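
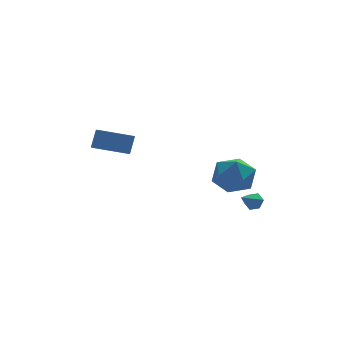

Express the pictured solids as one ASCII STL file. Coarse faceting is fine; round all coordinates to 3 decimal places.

solid 
facet normal -0.955 0.161 0.249
outer loop
vertex 1.567 3.473 0.265
vertex 1.629 2.626 1.049
vertex 1.89 3.712 1.349
endloop
endfacet
facet normal -0.646 0.763 0.024
outer loop
vertex 1.567 3.473 0.265
vertex 1.89 3.712 1.349
vertex 2.44 4.206 0.46
endloop
endfacet
facet normal -0.407 0.654 -0.638
outer loop
vertex 1.567 3.473 0.265
vertex 2.44 4.206 0.46
vertex 2.519 3.426 -0.39
endloop
endfacet
facet normal -0.567 -0.016 -0.823
outer loop
vertex 1.567 3.473 0.265
vertex 2.519 3.426 -0.39
vertex 2.018 2.449 -0.026
endloop
endfacet
facet normal -0.906 -0.321 -0.275
outer loop
vertex 1.567 3.473 0.265
vertex 2.018 2.449 -0.026
vertex 1.629 2.626 1.049
endloop
endfacet
facet normal -0.083 0.892 0.444
outer loop
vertex 2.44 4.206 0.46
vertex 1.89 3.712 1.349
vertex 3.042 3.811 1.366
endloop
endfacet
facet normal -0.584 -0.083 0.807
outer loop
vertex 1.89 3.712 1.349
vertex 1.629 2.626 1.049
vertex 2.541 2.834 1.73
endloop
endfacet
facet normal -0.505 -0.862 -0.041
outer loop
vertex 1.629 2.626 1.049
vertex 2.018 2.449 -0.026
vertex 2.62 2.054 0.88
endloop
endfacet
facet normal 0.045 -0.369 -0.928
outer loop
vertex 2.018 2.449 -0.026
vertex 2.519 3.426 -0.39
vertex 3.17 2.548 -0.009
endloop
endfacet
facet normal 0.306 0.715 -0.628
outer loop
vertex 2.519 3.426 -0.39
vertex 2.44 4.206 0.46
vertex 3.431 3.634 0.291
endloop
endfacet
facet normal 0.567 0.016 0.823
outer loop
vertex 3.493 2.787 1.075
vertex 3.042 3.811 1.366
vertex 2.541 2.834 1.73
endloop
endfacet
facet normal 0.407 -0.654 0.638
outer loop
vertex 3.493 2.787 1.075
vertex 2.541 2.834 1.73
vertex 2.62 2.054 0.88
endloop
endfacet
facet normal 0.646 -0.763 -0.024
outer loop
vertex 3.493 2.787 1.075
vertex 2.62 2.054 0.88
vertex 3.17 2.548 -0.009
endloop
endfacet
facet normal 0.955 -0.161 -0.249
outer loop
vertex 3.493 2.787 1.075
vertex 3.17 2.548 -0.009
vertex 3.431 3.634 0.291
endloop
endfacet
facet normal 0.906 0.321 0.275
outer loop
vertex 3.493 2.787 1.075
vertex 3.431 3.634 0.291
vertex 3.042 3.811 1.366
endloop
endfacet
facet normal -0.045 0.369 0.928
outer loop
vertex 2.541 2.834 1.73
vertex 3.042 3.811 1.366
vertex 1.89 3.712 1.349
endloop
endfacet
facet normal -0.306 -0.715 0.628
outer loop
vertex 2.62 2.054 0.88
vertex 2.541 2.834 1.73
vertex 1.629 2.626 1.049
endloop
endfacet
facet normal 0.083 -0.892 -0.444
outer loop
vertex 3.17 2.548 -0.009
vertex 2.62 2.054 0.88
vertex 2.018 2.449 -0.026
endloop
endfacet
facet normal 0.584 0.083 -0.807
outer loop
vertex 3.431 3.634 0.291
vertex 3.17 2.548 -0.009
vertex 2.519 3.426 -0.39
endloop
endfacet
facet normal 0.505 0.862 0.041
outer loop
vertex 3.042 3.811 1.366
vertex 3.431 3.634 0.291
vertex 2.44 4.206 0.46
endloop
endfacet
facet normal 0.685 0.461 -0.564
outer loop
vertex 3.624 2.002 -0.574
vertex 3.254 2.309 -0.772
vertex 3.51 2.454 -0.343
endloop
endfacet
facet normal 0.413 -0.330 0.849
outer loop
vertex 3.624 2.002 -0.574
vertex 3.51 2.454 -0.343
vertex 2.426 1.751 -0.088
endloop
endfacet
facet normal 0.685 0.460 -0.564
outer loop
vertex 3.51 2.454 -0.343
vertex 3.254 2.309 -0.772
vertex 3.14 2.761 -0.542
endloop
endfacet
facet normal -0.092 0.461 0.882
outer loop
vertex 3.51 2.454 -0.343
vertex 3.14 2.761 -0.542
vertex 2.426 1.751 -0.088
endloop
endfacet
facet normal 0.684 0.460 -0.566
outer loop
vertex 3.14 2.761 -0.542
vertex 3.254 2.309 -0.772
vertex 2.884 2.615 -0.97
endloop
endfacet
facet normal -0.743 0.629 0.230
outer loop
vertex 3.14 2.761 -0.542
vertex 2.884 2.615 -0.97
vertex 2.426 1.751 -0.088
endloop
endfacet
facet normal 0.684 0.461 -0.565
outer loop
vertex 2.884 2.615 -0.97
vertex 3.254 2.309 -0.772
vertex 2.998 2.163 -1.201
endloop
endfacet
facet normal -0.891 0.008 -0.455
outer loop
vertex 2.884 2.615 -0.97
vertex 2.998 2.163 -1.201
vertex 2.426 1.751 -0.088
endloop
endfacet
facet normal 0.685 0.460 -0.565
outer loop
vertex 2.998 2.163 -1.201
vertex 3.254 2.309 -0.772
vertex 3.368 1.857 -1.002
endloop
endfacet
facet normal -0.385 -0.783 -0.488
outer loop
vertex 2.998 2.163 -1.201
vertex 3.368 1.857 -1.002
vertex 2.426 1.751 -0.088
endloop
endfacet
facet normal 0.684 0.460 -0.565
outer loop
vertex 3.368 1.857 -1.002
vertex 3.254 2.309 -0.772
vertex 3.624 2.002 -0.574
endloop
endfacet
facet normal 0.265 -0.950 0.163
outer loop
vertex 3.368 1.857 -1.002
vertex 3.624 2.002 -0.574
vertex 2.426 1.751 -0.088
endloop
endfacet
facet normal -0.939 0.215 0.267
outer loop
vertex -3.754 3.471 4.365
vertex -3.621 4.771 3.785
vertex -4.101 3.097 3.447
endloop
endfacet
facet normal -0.093 -0.909 0.406
outer loop
vertex -2.579 2.749 3.015
vertex -3.754 3.471 4.365
vertex -4.101 3.097 3.447
endloop
endfacet
facet normal -0.939 0.215 0.268
outer loop
vertex -4.101 3.097 3.447
vertex -3.621 4.771 3.785
vertex -3.968 4.398 2.867
endloop
endfacet
facet normal -0.330 -0.356 -0.874
outer loop
vertex -3.968 4.398 2.867
vertex -2.579 2.749 3.015
vertex -4.101 3.097 3.447
endloop
endfacet
facet normal 0.330 0.356 0.874
outer loop
vertex -3.754 3.471 4.365
vertex -2.099 4.423 3.353
vertex -3.621 4.771 3.785
endloop
endfacet
facet normal -0.094 -0.910 0.405
outer loop
vertex -2.232 3.122 3.933
vertex -3.754 3.471 4.365
vertex -2.579 2.749 3.015
endloop
endfacet
facet normal 0.330 0.356 0.874
outer loop
vertex -2.232 3.122 3.933
vertex -2.099 4.423 3.353
vertex -3.754 3.471 4.365
endloop
endfacet
facet normal 0.093 0.910 -0.405
outer loop
vertex -3.621 4.771 3.785
vertex -2.099 4.423 3.353
vertex -3.968 4.398 2.867
endloop
endfacet
facet normal -0.330 -0.356 -0.874
outer loop
vertex -2.446 4.049 2.435
vertex -2.579 2.749 3.015
vertex -3.968 4.398 2.867
endloop
endfacet
facet normal 0.093 0.909 -0.406
outer loop
vertex -3.968 4.398 2.867
vertex -2.099 4.423 3.353
vertex -2.446 4.049 2.435
endloop
endfacet
facet normal 0.939 -0.215 -0.267
outer loop
vertex -2.446 4.049 2.435
vertex -2.232 3.122 3.933
vertex -2.579 2.749 3.015
endloop
endfacet
facet normal 0.939 -0.215 -0.267
outer loop
vertex -2.099 4.423 3.353
vertex -2.232 3.122 3.933
vertex -2.446 4.049 2.435
endloop
endfacet

endsolid


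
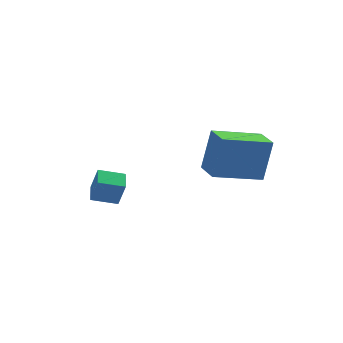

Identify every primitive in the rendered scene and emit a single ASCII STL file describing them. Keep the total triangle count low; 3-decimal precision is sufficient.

solid 
facet normal -0.966 0.027 0.259
outer loop
vertex 2.047 -3.305 3.609
vertex 2.035 -2.296 3.458
vertex 1.636 -3.536 2.101
endloop
endfacet
facet normal 0.012 -0.989 0.148
outer loop
vertex 3.345 -3.584 1.642
vertex 2.047 -3.305 3.609
vertex 1.636 -3.536 2.101
endloop
endfacet
facet normal -0.966 0.027 0.259
outer loop
vertex 1.636 -3.536 2.101
vertex 2.035 -2.296 3.458
vertex 1.624 -2.527 1.95
endloop
endfacet
facet normal -0.260 -0.146 -0.954
outer loop
vertex 1.624 -2.527 1.95
vertex 3.345 -3.584 1.642
vertex 1.636 -3.536 2.101
endloop
endfacet
facet normal 0.260 0.146 0.954
outer loop
vertex 2.047 -3.305 3.609
vertex 3.744 -2.344 2.999
vertex 2.035 -2.296 3.458
endloop
endfacet
facet normal 0.012 -0.989 0.148
outer loop
vertex 3.756 -3.353 3.15
vertex 2.047 -3.305 3.609
vertex 3.345 -3.584 1.642
endloop
endfacet
facet normal 0.260 0.146 0.954
outer loop
vertex 3.756 -3.353 3.15
vertex 3.744 -2.344 2.999
vertex 2.047 -3.305 3.609
endloop
endfacet
facet normal -0.012 0.989 -0.148
outer loop
vertex 2.035 -2.296 3.458
vertex 3.744 -2.344 2.999
vertex 1.624 -2.527 1.95
endloop
endfacet
facet normal -0.260 -0.146 -0.954
outer loop
vertex 3.333 -2.575 1.491
vertex 3.345 -3.584 1.642
vertex 1.624 -2.527 1.95
endloop
endfacet
facet normal -0.012 0.989 -0.148
outer loop
vertex 1.624 -2.527 1.95
vertex 3.744 -2.344 2.999
vertex 3.333 -2.575 1.491
endloop
endfacet
facet normal 0.966 -0.027 -0.259
outer loop
vertex 3.333 -2.575 1.491
vertex 3.756 -3.353 3.15
vertex 3.345 -3.584 1.642
endloop
endfacet
facet normal 0.966 -0.027 -0.259
outer loop
vertex 3.744 -2.344 2.999
vertex 3.756 -3.353 3.15
vertex 3.333 -2.575 1.491
endloop
endfacet
facet normal -0.934 0.247 0.258
outer loop
vertex -0.826 0.953 -0.361
vertex -0.587 1.715 -0.226
vertex -1.029 1.188 -1.322
endloop
endfacet
facet normal -0.296 -0.941 -0.168
outer loop
vertex -0.113 0.945 -1.574
vertex -0.826 0.953 -0.361
vertex -1.029 1.188 -1.322
endloop
endfacet
facet normal -0.934 0.249 0.257
outer loop
vertex -1.029 1.188 -1.322
vertex -0.587 1.715 -0.226
vertex -0.789 1.95 -1.187
endloop
endfacet
facet normal -0.200 0.232 -0.952
outer loop
vertex -0.789 1.95 -1.187
vertex -0.113 0.945 -1.574
vertex -1.029 1.188 -1.322
endloop
endfacet
facet normal 0.200 -0.232 0.952
outer loop
vertex -0.826 0.953 -0.361
vertex 0.329 1.472 -0.478
vertex -0.587 1.715 -0.226
endloop
endfacet
facet normal -0.296 -0.940 -0.168
outer loop
vertex 0.089 0.71 -0.613
vertex -0.826 0.953 -0.361
vertex -0.113 0.945 -1.574
endloop
endfacet
facet normal 0.201 -0.232 0.952
outer loop
vertex 0.089 0.71 -0.613
vertex 0.329 1.472 -0.478
vertex -0.826 0.953 -0.361
endloop
endfacet
facet normal 0.296 0.940 0.168
outer loop
vertex -0.587 1.715 -0.226
vertex 0.329 1.472 -0.478
vertex -0.789 1.95 -1.187
endloop
endfacet
facet normal -0.201 0.232 -0.952
outer loop
vertex 0.126 1.707 -1.439
vertex -0.113 0.945 -1.574
vertex -0.789 1.95 -1.187
endloop
endfacet
facet normal 0.296 0.940 0.167
outer loop
vertex -0.789 1.95 -1.187
vertex 0.329 1.472 -0.478
vertex 0.126 1.707 -1.439
endloop
endfacet
facet normal 0.934 -0.248 -0.257
outer loop
vertex 0.126 1.707 -1.439
vertex 0.089 0.71 -0.613
vertex -0.113 0.945 -1.574
endloop
endfacet
facet normal 0.934 -0.248 -0.258
outer loop
vertex 0.329 1.472 -0.478
vertex 0.089 0.71 -0.613
vertex 0.126 1.707 -1.439
endloop
endfacet

endsolid


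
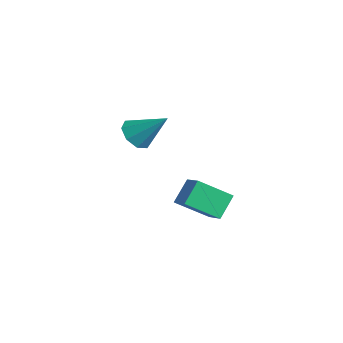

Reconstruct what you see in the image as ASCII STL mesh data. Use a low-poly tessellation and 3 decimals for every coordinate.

solid 
facet normal -0.531 -0.537 -0.656
outer loop
vertex 2.22 0.712 0.719
vertex 1.827 0.483 1.225
vertex 1.807 1.017 0.804
endloop
endfacet
facet normal 0.481 0.769 -0.422
outer loop
vertex 2.22 0.712 0.719
vertex 1.807 1.017 0.804
vertex 2.613 1.277 2.195
endloop
endfacet
facet normal -0.531 -0.537 -0.656
outer loop
vertex 1.807 1.017 0.804
vertex 1.827 0.483 1.225
vertex 1.406 1.009 1.135
endloop
endfacet
facet normal -0.116 0.986 -0.117
outer loop
vertex 1.807 1.017 0.804
vertex 1.406 1.009 1.135
vertex 2.613 1.277 2.195
endloop
endfacet
facet normal -0.531 -0.537 -0.656
outer loop
vertex 1.406 1.009 1.135
vertex 1.827 0.483 1.225
vertex 1.251 0.693 1.519
endloop
endfacet
facet normal -0.523 0.750 0.406
outer loop
vertex 1.406 1.009 1.135
vertex 1.251 0.693 1.519
vertex 2.613 1.277 2.195
endloop
endfacet
facet normal -0.531 -0.537 -0.656
outer loop
vertex 1.251 0.693 1.519
vertex 1.827 0.483 1.225
vertex 1.434 0.254 1.73
endloop
endfacet
facet normal -0.502 0.196 0.842
outer loop
vertex 1.251 0.693 1.519
vertex 1.434 0.254 1.73
vertex 2.613 1.277 2.195
endloop
endfacet
facet normal -0.531 -0.536 -0.656
outer loop
vertex 1.434 0.254 1.73
vertex 1.827 0.483 1.225
vertex 1.847 -0.051 1.645
endloop
endfacet
facet normal -0.066 -0.349 0.935
outer loop
vertex 1.434 0.254 1.73
vertex 1.847 -0.051 1.645
vertex 2.613 1.277 2.195
endloop
endfacet
facet normal -0.531 -0.536 -0.656
outer loop
vertex 1.847 -0.051 1.645
vertex 1.827 0.483 1.225
vertex 2.248 -0.043 1.314
endloop
endfacet
facet normal 0.531 -0.567 0.630
outer loop
vertex 1.847 -0.051 1.645
vertex 2.248 -0.043 1.314
vertex 2.613 1.277 2.195
endloop
endfacet
facet normal -0.531 -0.536 -0.657
outer loop
vertex 2.248 -0.043 1.314
vertex 1.827 0.483 1.225
vertex 2.403 0.273 0.931
endloop
endfacet
facet normal 0.938 -0.331 0.107
outer loop
vertex 2.248 -0.043 1.314
vertex 2.403 0.273 0.931
vertex 2.613 1.277 2.195
endloop
endfacet
facet normal -0.531 -0.538 -0.655
outer loop
vertex 2.403 0.273 0.931
vertex 1.827 0.483 1.225
vertex 2.22 0.712 0.719
endloop
endfacet
facet normal 0.917 0.223 -0.330
outer loop
vertex 2.403 0.273 0.931
vertex 2.22 0.712 0.719
vertex 2.613 1.277 2.195
endloop
endfacet
facet normal -0.911 -0.010 -0.411
outer loop
vertex 1.086 2.68 -1.85
vertex 1.446 3.854 -2.676
vertex 1.448 2.016 -2.636
endloop
endfacet
facet normal -0.243 -0.793 0.558
outer loop
vertex 2.314 2.026 -2.244
vertex 1.086 2.68 -1.85
vertex 1.448 2.016 -2.636
endloop
endfacet
facet normal -0.911 -0.010 -0.413
outer loop
vertex 1.448 2.016 -2.636
vertex 1.446 3.854 -2.676
vertex 1.809 3.191 -3.461
endloop
endfacet
facet normal 0.333 -0.608 -0.720
outer loop
vertex 1.809 3.191 -3.461
vertex 2.314 2.026 -2.244
vertex 1.448 2.016 -2.636
endloop
endfacet
facet normal -0.333 0.609 0.720
outer loop
vertex 1.086 2.68 -1.85
vertex 2.312 3.864 -2.284
vertex 1.446 3.854 -2.676
endloop
endfacet
facet normal -0.244 -0.794 0.558
outer loop
vertex 1.951 2.689 -1.459
vertex 1.086 2.68 -1.85
vertex 2.314 2.026 -2.244
endloop
endfacet
facet normal -0.332 0.608 0.721
outer loop
vertex 1.951 2.689 -1.459
vertex 2.312 3.864 -2.284
vertex 1.086 2.68 -1.85
endloop
endfacet
facet normal 0.243 0.794 -0.558
outer loop
vertex 1.446 3.854 -2.676
vertex 2.312 3.864 -2.284
vertex 1.809 3.191 -3.461
endloop
endfacet
facet normal 0.332 -0.609 -0.721
outer loop
vertex 2.674 3.2 -3.07
vertex 2.314 2.026 -2.244
vertex 1.809 3.191 -3.461
endloop
endfacet
facet normal 0.244 0.793 -0.558
outer loop
vertex 1.809 3.191 -3.461
vertex 2.312 3.864 -2.284
vertex 2.674 3.2 -3.07
endloop
endfacet
facet normal 0.911 0.011 0.412
outer loop
vertex 2.674 3.2 -3.07
vertex 1.951 2.689 -1.459
vertex 2.314 2.026 -2.244
endloop
endfacet
facet normal 0.911 0.009 0.412
outer loop
vertex 2.312 3.864 -2.284
vertex 1.951 2.689 -1.459
vertex 2.674 3.2 -3.07
endloop
endfacet

endsolid


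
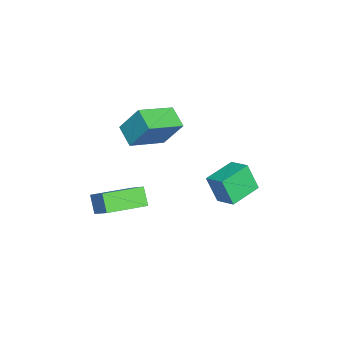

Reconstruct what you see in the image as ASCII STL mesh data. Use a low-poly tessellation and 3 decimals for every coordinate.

solid 
facet normal -0.706 0.630 -0.325
outer loop
vertex -2.38 0.185 3.371
vertex -1.524 0.864 2.828
vertex -2.554 -0.758 1.919
endloop
endfacet
facet normal -0.702 -0.556 0.445
outer loop
vertex -1.136 -2.024 2.572
vertex -2.38 0.185 3.371
vertex -2.554 -0.758 1.919
endloop
endfacet
facet normal -0.705 0.630 -0.325
outer loop
vertex -2.554 -0.758 1.919
vertex -1.524 0.864 2.828
vertex -1.697 -0.079 1.376
endloop
endfacet
facet normal -0.099 -0.542 -0.835
outer loop
vertex -1.697 -0.079 1.376
vertex -1.136 -2.024 2.572
vertex -2.554 -0.758 1.919
endloop
endfacet
facet normal 0.100 0.542 0.835
outer loop
vertex -2.38 0.185 3.371
vertex -0.106 -0.402 3.481
vertex -1.524 0.864 2.828
endloop
endfacet
facet normal -0.702 -0.556 0.445
outer loop
vertex -0.963 -1.081 4.024
vertex -2.38 0.185 3.371
vertex -1.136 -2.024 2.572
endloop
endfacet
facet normal 0.099 0.542 0.835
outer loop
vertex -0.963 -1.081 4.024
vertex -0.106 -0.402 3.481
vertex -2.38 0.185 3.371
endloop
endfacet
facet normal 0.702 0.556 -0.445
outer loop
vertex -1.524 0.864 2.828
vertex -0.106 -0.402 3.481
vertex -1.697 -0.079 1.376
endloop
endfacet
facet normal -0.100 -0.542 -0.835
outer loop
vertex -0.28 -1.345 2.029
vertex -1.136 -2.024 2.572
vertex -1.697 -0.079 1.376
endloop
endfacet
facet normal 0.702 0.556 -0.445
outer loop
vertex -1.697 -0.079 1.376
vertex -0.106 -0.402 3.481
vertex -0.28 -1.345 2.029
endloop
endfacet
facet normal 0.706 -0.630 0.325
outer loop
vertex -0.28 -1.345 2.029
vertex -0.963 -1.081 4.024
vertex -1.136 -2.024 2.572
endloop
endfacet
facet normal 0.705 -0.630 0.325
outer loop
vertex -0.106 -0.402 3.481
vertex -0.963 -1.081 4.024
vertex -0.28 -1.345 2.029
endloop
endfacet
facet normal -0.821 0.552 0.146
outer loop
vertex -0.66 3.257 1.357
vertex -0.028 4.091 1.757
vertex -0.53 3.809 0.001
endloop
endfacet
facet normal -0.564 -0.744 -0.357
outer loop
vertex 0.808 2.909 -0.237
vertex -0.66 3.257 1.357
vertex -0.53 3.809 0.001
endloop
endfacet
facet normal -0.821 0.552 0.146
outer loop
vertex -0.53 3.809 0.001
vertex -0.028 4.091 1.757
vertex 0.102 4.643 0.4
endloop
endfacet
facet normal 0.088 0.375 -0.923
outer loop
vertex 0.102 4.643 0.4
vertex 0.808 2.909 -0.237
vertex -0.53 3.809 0.001
endloop
endfacet
facet normal -0.088 -0.375 0.923
outer loop
vertex -0.66 3.257 1.357
vertex 1.31 3.191 1.519
vertex -0.028 4.091 1.757
endloop
endfacet
facet normal -0.564 -0.745 -0.357
outer loop
vertex 0.678 2.357 1.12
vertex -0.66 3.257 1.357
vertex 0.808 2.909 -0.237
endloop
endfacet
facet normal -0.088 -0.375 0.923
outer loop
vertex 0.678 2.357 1.12
vertex 1.31 3.191 1.519
vertex -0.66 3.257 1.357
endloop
endfacet
facet normal 0.564 0.744 0.357
outer loop
vertex -0.028 4.091 1.757
vertex 1.31 3.191 1.519
vertex 0.102 4.643 0.4
endloop
endfacet
facet normal 0.089 0.375 -0.923
outer loop
vertex 1.44 3.743 0.163
vertex 0.808 2.909 -0.237
vertex 0.102 4.643 0.4
endloop
endfacet
facet normal 0.564 0.745 0.357
outer loop
vertex 0.102 4.643 0.4
vertex 1.31 3.191 1.519
vertex 1.44 3.743 0.163
endloop
endfacet
facet normal 0.821 -0.552 -0.146
outer loop
vertex 1.44 3.743 0.163
vertex 0.678 2.357 1.12
vertex 0.808 2.909 -0.237
endloop
endfacet
facet normal 0.821 -0.552 -0.146
outer loop
vertex 1.31 3.191 1.519
vertex 0.678 2.357 1.12
vertex 1.44 3.743 0.163
endloop
endfacet
facet normal -0.559 0.827 -0.059
outer loop
vertex 0.007 -1.255 -0.708
vertex 1.181 -0.376 0.485
vertex 0.583 -0.923 -1.52
endloop
endfacet
facet normal -0.621 -0.465 -0.631
outer loop
vertex 1.679 -2.544 -1.405
vertex 0.007 -1.255 -0.708
vertex 0.583 -0.923 -1.52
endloop
endfacet
facet normal -0.559 0.827 -0.059
outer loop
vertex 0.583 -0.923 -1.52
vertex 1.181 -0.376 0.485
vertex 1.757 -0.044 -0.328
endloop
endfacet
facet normal 0.549 0.316 -0.774
outer loop
vertex 1.757 -0.044 -0.328
vertex 1.679 -2.544 -1.405
vertex 0.583 -0.923 -1.52
endloop
endfacet
facet normal -0.549 -0.316 0.774
outer loop
vertex 0.007 -1.255 -0.708
vertex 2.277 -1.997 0.6
vertex 1.181 -0.376 0.485
endloop
endfacet
facet normal -0.621 -0.465 -0.630
outer loop
vertex 1.103 -2.876 -0.592
vertex 0.007 -1.255 -0.708
vertex 1.679 -2.544 -1.405
endloop
endfacet
facet normal -0.549 -0.316 0.774
outer loop
vertex 1.103 -2.876 -0.592
vertex 2.277 -1.997 0.6
vertex 0.007 -1.255 -0.708
endloop
endfacet
facet normal 0.622 0.465 0.630
outer loop
vertex 1.181 -0.376 0.485
vertex 2.277 -1.997 0.6
vertex 1.757 -0.044 -0.328
endloop
endfacet
facet normal 0.549 0.316 -0.773
outer loop
vertex 2.853 -1.665 -0.212
vertex 1.679 -2.544 -1.405
vertex 1.757 -0.044 -0.328
endloop
endfacet
facet normal 0.621 0.465 0.631
outer loop
vertex 1.757 -0.044 -0.328
vertex 2.277 -1.997 0.6
vertex 2.853 -1.665 -0.212
endloop
endfacet
facet normal 0.559 -0.827 0.059
outer loop
vertex 2.853 -1.665 -0.212
vertex 1.103 -2.876 -0.592
vertex 1.679 -2.544 -1.405
endloop
endfacet
facet normal 0.559 -0.827 0.059
outer loop
vertex 2.277 -1.997 0.6
vertex 1.103 -2.876 -0.592
vertex 2.853 -1.665 -0.212
endloop
endfacet

endsolid


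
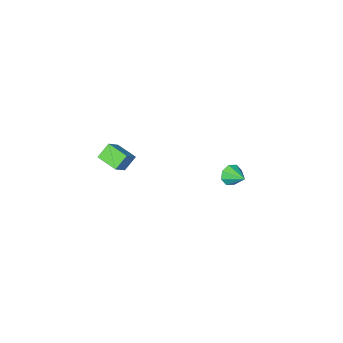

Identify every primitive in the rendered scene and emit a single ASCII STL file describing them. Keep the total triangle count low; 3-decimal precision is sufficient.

solid 
facet normal -0.674 -0.320 -0.666
outer loop
vertex 3.234 -3.044 3.286
vertex 2.911 -1.785 3.007
vertex 3.974 -3.022 2.527
endloop
endfacet
facet normal 0.243 -0.947 0.210
outer loop
vertex 4.829 -2.615 3.373
vertex 3.234 -3.044 3.286
vertex 3.974 -3.022 2.527
endloop
endfacet
facet normal -0.674 -0.320 -0.666
outer loop
vertex 3.974 -3.022 2.527
vertex 2.911 -1.785 3.007
vertex 3.651 -1.763 2.248
endloop
endfacet
facet normal 0.698 0.021 -0.716
outer loop
vertex 3.651 -1.763 2.248
vertex 4.829 -2.615 3.373
vertex 3.974 -3.022 2.527
endloop
endfacet
facet normal -0.698 -0.021 0.716
outer loop
vertex 3.234 -3.044 3.286
vertex 3.766 -1.378 3.853
vertex 2.911 -1.785 3.007
endloop
endfacet
facet normal 0.243 -0.947 0.210
outer loop
vertex 4.089 -2.637 4.132
vertex 3.234 -3.044 3.286
vertex 4.829 -2.615 3.373
endloop
endfacet
facet normal -0.698 -0.021 0.716
outer loop
vertex 4.089 -2.637 4.132
vertex 3.766 -1.378 3.853
vertex 3.234 -3.044 3.286
endloop
endfacet
facet normal -0.243 0.947 -0.210
outer loop
vertex 2.911 -1.785 3.007
vertex 3.766 -1.378 3.853
vertex 3.651 -1.763 2.248
endloop
endfacet
facet normal 0.698 0.021 -0.716
outer loop
vertex 4.506 -1.356 3.094
vertex 4.829 -2.615 3.373
vertex 3.651 -1.763 2.248
endloop
endfacet
facet normal -0.243 0.947 -0.210
outer loop
vertex 3.651 -1.763 2.248
vertex 3.766 -1.378 3.853
vertex 4.506 -1.356 3.094
endloop
endfacet
facet normal 0.674 0.320 0.666
outer loop
vertex 4.506 -1.356 3.094
vertex 4.089 -2.637 4.132
vertex 4.829 -2.615 3.373
endloop
endfacet
facet normal 0.674 0.320 0.666
outer loop
vertex 3.766 -1.378 3.853
vertex 4.089 -2.637 4.132
vertex 4.506 -1.356 3.094
endloop
endfacet
facet normal 0.038 -0.922 -0.385
outer loop
vertex -3.217 -1.725 -2.794
vertex -3.745 -1.949 -2.31
vertex -3.748 -1.66 -3.002
endloop
endfacet
facet normal 0.315 0.761 -0.568
outer loop
vertex -3.217 -1.725 -2.794
vertex -3.748 -1.66 -3.002
vertex -3.795 -0.751 -1.81
endloop
endfacet
facet normal 0.039 -0.922 -0.385
outer loop
vertex -3.748 -1.66 -3.002
vertex -3.745 -1.949 -2.31
vertex -4.277 -1.764 -2.806
endloop
endfacet
facet normal -0.358 0.736 -0.575
outer loop
vertex -3.748 -1.66 -3.002
vertex -4.277 -1.764 -2.806
vertex -3.795 -0.751 -1.81
endloop
endfacet
facet normal 0.039 -0.922 -0.386
outer loop
vertex -4.277 -1.764 -2.806
vertex -3.745 -1.949 -2.31
vertex -4.494 -1.977 -2.319
endloop
endfacet
facet normal -0.834 0.533 -0.139
outer loop
vertex -4.277 -1.764 -2.806
vertex -4.494 -1.977 -2.319
vertex -3.795 -0.751 -1.81
endloop
endfacet
facet normal 0.039 -0.922 -0.385
outer loop
vertex -4.494 -1.977 -2.319
vertex -3.745 -1.949 -2.31
vertex -4.273 -2.173 -1.827
endloop
endfacet
facet normal -0.832 0.274 0.483
outer loop
vertex -4.494 -1.977 -2.319
vertex -4.273 -2.173 -1.827
vertex -3.795 -0.751 -1.81
endloop
endfacet
facet normal 0.039 -0.922 -0.385
outer loop
vertex -4.273 -2.173 -1.827
vertex -3.745 -1.949 -2.31
vertex -3.742 -2.238 -1.618
endloop
endfacet
facet normal -0.353 0.107 0.930
outer loop
vertex -4.273 -2.173 -1.827
vertex -3.742 -2.238 -1.618
vertex -3.795 -0.751 -1.81
endloop
endfacet
facet normal 0.038 -0.922 -0.385
outer loop
vertex -3.742 -2.238 -1.618
vertex -3.745 -1.949 -2.31
vertex -3.213 -2.134 -1.815
endloop
endfacet
facet normal 0.323 0.133 0.937
outer loop
vertex -3.742 -2.238 -1.618
vertex -3.213 -2.134 -1.815
vertex -3.795 -0.751 -1.81
endloop
endfacet
facet normal 0.037 -0.922 -0.385
outer loop
vertex -3.213 -2.134 -1.815
vertex -3.745 -1.949 -2.31
vertex -2.996 -1.922 -2.302
endloop
endfacet
facet normal 0.798 0.334 0.501
outer loop
vertex -3.213 -2.134 -1.815
vertex -2.996 -1.922 -2.302
vertex -3.795 -0.751 -1.81
endloop
endfacet
facet normal 0.037 -0.922 -0.386
outer loop
vertex -2.996 -1.922 -2.302
vertex -3.745 -1.949 -2.31
vertex -3.217 -1.725 -2.794
endloop
endfacet
facet normal 0.796 0.593 -0.120
outer loop
vertex -2.996 -1.922 -2.302
vertex -3.217 -1.725 -2.794
vertex -3.795 -0.751 -1.81
endloop
endfacet

endsolid


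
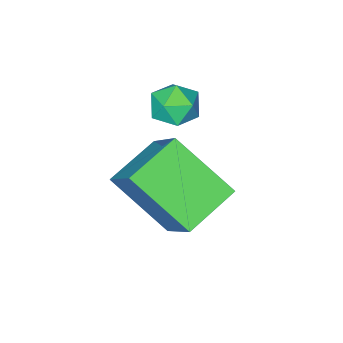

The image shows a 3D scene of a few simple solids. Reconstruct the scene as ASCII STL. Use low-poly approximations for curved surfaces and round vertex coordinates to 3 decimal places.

solid 
facet normal -0.654 0.736 0.176
outer loop
vertex -1.907 -3.189 0.357
vertex -2.165 -3.532 0.834
vertex -1.68 -3.13 0.954
endloop
endfacet
facet normal -0.042 0.996 -0.082
outer loop
vertex -1.907 -3.189 0.357
vertex -1.68 -3.13 0.954
vertex -1.275 -3.154 0.458
endloop
endfacet
facet normal 0.076 0.692 -0.718
outer loop
vertex -1.907 -3.189 0.357
vertex -1.275 -3.154 0.458
vertex -1.508 -3.571 0.031
endloop
endfacet
facet normal -0.463 0.244 -0.852
outer loop
vertex -1.907 -3.189 0.357
vertex -1.508 -3.571 0.031
vertex -2.058 -3.805 0.263
endloop
endfacet
facet normal -0.915 0.270 -0.301
outer loop
vertex -1.907 -3.189 0.357
vertex -2.058 -3.805 0.263
vertex -2.165 -3.532 0.834
endloop
endfacet
facet normal 0.484 0.799 0.357
outer loop
vertex -1.275 -3.154 0.458
vertex -1.68 -3.13 0.954
vertex -1.142 -3.475 0.997
endloop
endfacet
facet normal -0.506 0.379 0.775
outer loop
vertex -1.68 -3.13 0.954
vertex -2.165 -3.532 0.834
vertex -1.692 -3.709 1.229
endloop
endfacet
facet normal -0.927 -0.375 0.006
outer loop
vertex -2.165 -3.532 0.834
vertex -2.058 -3.805 0.263
vertex -1.925 -4.126 0.802
endloop
endfacet
facet normal -0.197 -0.417 -0.887
outer loop
vertex -2.058 -3.805 0.263
vertex -1.508 -3.571 0.031
vertex -1.52 -4.15 0.306
endloop
endfacet
facet normal 0.675 0.309 -0.670
outer loop
vertex -1.508 -3.571 0.031
vertex -1.275 -3.154 0.458
vertex -1.035 -3.748 0.426
endloop
endfacet
facet normal 0.463 -0.244 0.852
outer loop
vertex -1.293 -4.091 0.903
vertex -1.142 -3.475 0.997
vertex -1.692 -3.709 1.229
endloop
endfacet
facet normal -0.076 -0.692 0.718
outer loop
vertex -1.293 -4.091 0.903
vertex -1.692 -3.709 1.229
vertex -1.925 -4.126 0.802
endloop
endfacet
facet normal 0.042 -0.996 0.082
outer loop
vertex -1.293 -4.091 0.903
vertex -1.925 -4.126 0.802
vertex -1.52 -4.15 0.306
endloop
endfacet
facet normal 0.654 -0.736 -0.176
outer loop
vertex -1.293 -4.091 0.903
vertex -1.52 -4.15 0.306
vertex -1.035 -3.748 0.426
endloop
endfacet
facet normal 0.915 -0.270 0.301
outer loop
vertex -1.293 -4.091 0.903
vertex -1.035 -3.748 0.426
vertex -1.142 -3.475 0.997
endloop
endfacet
facet normal 0.197 0.417 0.887
outer loop
vertex -1.692 -3.709 1.229
vertex -1.142 -3.475 0.997
vertex -1.68 -3.13 0.954
endloop
endfacet
facet normal -0.675 -0.309 0.670
outer loop
vertex -1.925 -4.126 0.802
vertex -1.692 -3.709 1.229
vertex -2.165 -3.532 0.834
endloop
endfacet
facet normal -0.484 -0.799 -0.357
outer loop
vertex -1.52 -4.15 0.306
vertex -1.925 -4.126 0.802
vertex -2.058 -3.805 0.263
endloop
endfacet
facet normal 0.506 -0.379 -0.775
outer loop
vertex -1.035 -3.748 0.426
vertex -1.52 -4.15 0.306
vertex -1.508 -3.571 0.031
endloop
endfacet
facet normal 0.927 0.375 -0.006
outer loop
vertex -1.142 -3.475 0.997
vertex -1.035 -3.748 0.426
vertex -1.275 -3.154 0.458
endloop
endfacet
facet normal -0.936 -0.063 0.346
outer loop
vertex -0.302 -2.033 1.558
vertex -0.787 -0.662 0.496
vertex -0.755 -3.324 0.099
endloop
endfacet
facet normal 0.270 -0.761 0.590
outer loop
vertex 0.527 -3.238 -0.376
vertex -0.302 -2.033 1.558
vertex -0.755 -3.324 0.099
endloop
endfacet
facet normal -0.936 -0.063 0.347
outer loop
vertex -0.755 -3.324 0.099
vertex -0.787 -0.662 0.496
vertex -1.241 -1.953 -0.963
endloop
endfacet
facet normal -0.227 -0.645 -0.729
outer loop
vertex -1.241 -1.953 -0.963
vertex 0.527 -3.238 -0.376
vertex -0.755 -3.324 0.099
endloop
endfacet
facet normal 0.227 0.645 0.729
outer loop
vertex -0.302 -2.033 1.558
vertex 0.495 -0.576 0.021
vertex -0.787 -0.662 0.496
endloop
endfacet
facet normal 0.269 -0.761 0.590
outer loop
vertex 0.981 -1.947 1.083
vertex -0.302 -2.033 1.558
vertex 0.527 -3.238 -0.376
endloop
endfacet
facet normal 0.227 0.645 0.729
outer loop
vertex 0.981 -1.947 1.083
vertex 0.495 -0.576 0.021
vertex -0.302 -2.033 1.558
endloop
endfacet
facet normal -0.270 0.761 -0.590
outer loop
vertex -0.787 -0.662 0.496
vertex 0.495 -0.576 0.021
vertex -1.241 -1.953 -0.963
endloop
endfacet
facet normal -0.227 -0.645 -0.729
outer loop
vertex 0.042 -1.867 -1.438
vertex 0.527 -3.238 -0.376
vertex -1.241 -1.953 -0.963
endloop
endfacet
facet normal -0.269 0.761 -0.590
outer loop
vertex -1.241 -1.953 -0.963
vertex 0.495 -0.576 0.021
vertex 0.042 -1.867 -1.438
endloop
endfacet
facet normal 0.936 0.063 -0.347
outer loop
vertex 0.042 -1.867 -1.438
vertex 0.981 -1.947 1.083
vertex 0.527 -3.238 -0.376
endloop
endfacet
facet normal 0.936 0.063 -0.347
outer loop
vertex 0.495 -0.576 0.021
vertex 0.981 -1.947 1.083
vertex 0.042 -1.867 -1.438
endloop
endfacet

endsolid


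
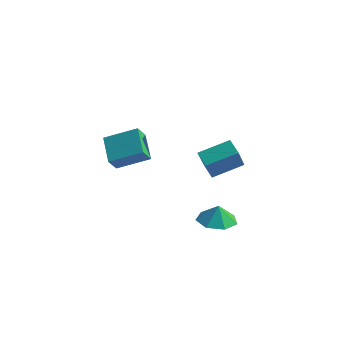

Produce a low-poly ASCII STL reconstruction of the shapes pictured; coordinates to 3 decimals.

solid 
facet normal -0.773 -0.498 -0.394
outer loop
vertex -3.587 1.004 -0.664
vertex -3.611 1.678 -1.469
vertex -2.465 -0.029 -1.562
endloop
endfacet
facet normal 0.023 -0.641 0.767
outer loop
vertex -0.989 0.922 -0.811
vertex -3.587 1.004 -0.664
vertex -2.465 -0.029 -1.562
endloop
endfacet
facet normal -0.773 -0.498 -0.393
outer loop
vertex -2.465 -0.029 -1.562
vertex -3.611 1.678 -1.469
vertex -2.49 0.645 -2.367
endloop
endfacet
facet normal 0.634 -0.583 -0.508
outer loop
vertex -2.49 0.645 -2.367
vertex -0.989 0.922 -0.811
vertex -2.465 -0.029 -1.562
endloop
endfacet
facet normal -0.634 0.583 0.507
outer loop
vertex -3.587 1.004 -0.664
vertex -2.135 2.629 -0.718
vertex -3.611 1.678 -1.469
endloop
endfacet
facet normal 0.023 -0.641 0.767
outer loop
vertex -2.11 1.955 0.087
vertex -3.587 1.004 -0.664
vertex -0.989 0.922 -0.811
endloop
endfacet
facet normal -0.634 0.583 0.508
outer loop
vertex -2.11 1.955 0.087
vertex -2.135 2.629 -0.718
vertex -3.587 1.004 -0.664
endloop
endfacet
facet normal -0.023 0.641 -0.767
outer loop
vertex -3.611 1.678 -1.469
vertex -2.135 2.629 -0.718
vertex -2.49 0.645 -2.367
endloop
endfacet
facet normal 0.634 -0.584 -0.508
outer loop
vertex -1.013 1.596 -1.616
vertex -0.989 0.922 -0.811
vertex -2.49 0.645 -2.367
endloop
endfacet
facet normal -0.023 0.641 -0.767
outer loop
vertex -2.49 0.645 -2.367
vertex -2.135 2.629 -0.718
vertex -1.013 1.596 -1.616
endloop
endfacet
facet normal 0.773 0.497 0.393
outer loop
vertex -1.013 1.596 -1.616
vertex -2.11 1.955 0.087
vertex -0.989 0.922 -0.811
endloop
endfacet
facet normal 0.773 0.498 0.393
outer loop
vertex -2.135 2.629 -0.718
vertex -2.11 1.955 0.087
vertex -1.013 1.596 -1.616
endloop
endfacet
facet normal -0.793 0.413 0.448
outer loop
vertex 2.022 1.362 -0.03
vertex 3.07 2.652 0.636
vertex 1.725 2.337 -1.452
endloop
endfacet
facet normal -0.586 -0.720 -0.372
outer loop
vertex 2.51 1.928 -1.896
vertex 2.022 1.362 -0.03
vertex 1.725 2.337 -1.452
endloop
endfacet
facet normal -0.793 0.413 0.448
outer loop
vertex 1.725 2.337 -1.452
vertex 3.07 2.652 0.636
vertex 2.773 3.627 -0.786
endloop
endfacet
facet normal -0.169 0.557 -0.813
outer loop
vertex 2.773 3.627 -0.786
vertex 2.51 1.928 -1.896
vertex 1.725 2.337 -1.452
endloop
endfacet
facet normal 0.169 -0.557 0.813
outer loop
vertex 2.022 1.362 -0.03
vertex 3.855 2.243 0.192
vertex 3.07 2.652 0.636
endloop
endfacet
facet normal -0.586 -0.720 -0.372
outer loop
vertex 2.807 0.953 -0.474
vertex 2.022 1.362 -0.03
vertex 2.51 1.928 -1.896
endloop
endfacet
facet normal 0.169 -0.557 0.813
outer loop
vertex 2.807 0.953 -0.474
vertex 3.855 2.243 0.192
vertex 2.022 1.362 -0.03
endloop
endfacet
facet normal 0.586 0.720 0.372
outer loop
vertex 3.07 2.652 0.636
vertex 3.855 2.243 0.192
vertex 2.773 3.627 -0.786
endloop
endfacet
facet normal -0.169 0.557 -0.813
outer loop
vertex 3.558 3.218 -1.23
vertex 2.51 1.928 -1.896
vertex 2.773 3.627 -0.786
endloop
endfacet
facet normal 0.586 0.720 0.372
outer loop
vertex 2.773 3.627 -0.786
vertex 3.855 2.243 0.192
vertex 3.558 3.218 -1.23
endloop
endfacet
facet normal 0.793 -0.413 -0.448
outer loop
vertex 3.558 3.218 -1.23
vertex 2.807 0.953 -0.474
vertex 2.51 1.928 -1.896
endloop
endfacet
facet normal 0.793 -0.413 -0.448
outer loop
vertex 3.855 2.243 0.192
vertex 2.807 0.953 -0.474
vertex 3.558 3.218 -1.23
endloop
endfacet
facet normal -0.087 -0.027 -0.996
outer loop
vertex 4.651 -0.04 -3.864
vertex 3.775 0.536 -3.803
vertex 4.768 0.862 -3.899
endloop
endfacet
facet normal 0.787 -0.078 0.612
outer loop
vertex 4.651 -0.04 -3.864
vertex 4.768 0.862 -3.899
vertex 3.865 0.564 -2.777
endloop
endfacet
facet normal -0.087 -0.028 -0.996
outer loop
vertex 4.768 0.862 -3.899
vertex 3.775 0.536 -3.803
vertex 4.138 1.519 -3.862
endloop
endfacet
facet normal 0.587 0.529 0.613
outer loop
vertex 4.768 0.862 -3.899
vertex 4.138 1.519 -3.862
vertex 3.865 0.564 -2.777
endloop
endfacet
facet normal -0.088 -0.027 -0.996
outer loop
vertex 4.138 1.519 -3.862
vertex 3.775 0.536 -3.803
vertex 3.234 1.436 -3.78
endloop
endfacet
facet normal -0.009 0.752 0.659
outer loop
vertex 4.138 1.519 -3.862
vertex 3.234 1.436 -3.78
vertex 3.865 0.564 -2.777
endloop
endfacet
facet normal -0.087 -0.027 -0.996
outer loop
vertex 3.234 1.436 -3.78
vertex 3.775 0.536 -3.803
vertex 2.738 0.674 -3.716
endloop
endfacet
facet normal -0.556 0.422 0.716
outer loop
vertex 3.234 1.436 -3.78
vertex 2.738 0.674 -3.716
vertex 3.865 0.564 -2.777
endloop
endfacet
facet normal -0.087 -0.027 -0.996
outer loop
vertex 2.738 0.674 -3.716
vertex 3.775 0.536 -3.803
vertex 3.022 -0.191 -3.717
endloop
endfacet
facet normal -0.638 -0.210 0.741
outer loop
vertex 2.738 0.674 -3.716
vertex 3.022 -0.191 -3.717
vertex 3.865 0.564 -2.777
endloop
endfacet
facet normal -0.087 -0.027 -0.996
outer loop
vertex 3.022 -0.191 -3.717
vertex 3.775 0.536 -3.803
vertex 3.874 -0.509 -3.783
endloop
endfacet
facet normal -0.195 -0.672 0.715
outer loop
vertex 3.022 -0.191 -3.717
vertex 3.874 -0.509 -3.783
vertex 3.865 0.564 -2.777
endloop
endfacet
facet normal -0.087 -0.027 -0.996
outer loop
vertex 3.874 -0.509 -3.783
vertex 3.775 0.536 -3.803
vertex 4.651 -0.04 -3.864
endloop
endfacet
facet normal 0.438 -0.613 0.658
outer loop
vertex 3.874 -0.509 -3.783
vertex 4.651 -0.04 -3.864
vertex 3.865 0.564 -2.777
endloop
endfacet

endsolid


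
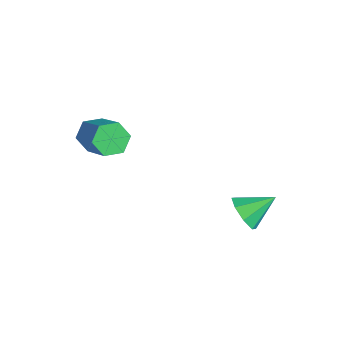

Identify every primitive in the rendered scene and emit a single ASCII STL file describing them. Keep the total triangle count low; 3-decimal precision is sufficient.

solid 
facet normal -0.172 -0.850 -0.498
outer loop
vertex 1.219 0.074 -0.265
vertex 0.617 0.409 -0.629
vertex 1.38 0.34 -0.774
endloop
endfacet
facet normal 0.914 0.161 0.373
outer loop
vertex 1.219 0.074 -0.265
vertex 1.38 0.34 -0.774
vertex 0.843 1.531 0.029
endloop
endfacet
facet normal -0.172 -0.850 -0.498
outer loop
vertex 1.38 0.34 -0.774
vertex 0.617 0.409 -0.629
vertex 1.093 0.647 -1.199
endloop
endfacet
facet normal 0.837 0.510 -0.197
outer loop
vertex 1.38 0.34 -0.774
vertex 1.093 0.647 -1.199
vertex 0.843 1.531 0.029
endloop
endfacet
facet normal -0.172 -0.850 -0.498
outer loop
vertex 1.093 0.647 -1.199
vertex 0.617 0.409 -0.629
vertex 0.528 0.814 -1.289
endloop
endfacet
facet normal 0.318 0.799 -0.511
outer loop
vertex 1.093 0.647 -1.199
vertex 0.528 0.814 -1.289
vertex 0.843 1.531 0.029
endloop
endfacet
facet normal -0.173 -0.850 -0.498
outer loop
vertex 0.528 0.814 -1.289
vertex 0.617 0.409 -0.629
vertex 0.014 0.745 -0.993
endloop
endfacet
facet normal -0.338 0.858 -0.386
outer loop
vertex 0.528 0.814 -1.289
vertex 0.014 0.745 -0.993
vertex 0.843 1.531 0.029
endloop
endfacet
facet normal -0.172 -0.849 -0.500
outer loop
vertex 0.014 0.745 -0.993
vertex 0.617 0.409 -0.629
vertex -0.147 0.478 -0.484
endloop
endfacet
facet normal -0.750 0.653 0.106
outer loop
vertex 0.014 0.745 -0.993
vertex -0.147 0.478 -0.484
vertex 0.843 1.531 0.029
endloop
endfacet
facet normal -0.171 -0.850 -0.498
outer loop
vertex -0.147 0.478 -0.484
vertex 0.617 0.409 -0.629
vertex 0.14 0.171 -0.059
endloop
endfacet
facet normal -0.673 0.304 0.674
outer loop
vertex -0.147 0.478 -0.484
vertex 0.14 0.171 -0.059
vertex 0.843 1.531 0.029
endloop
endfacet
facet normal -0.171 -0.850 -0.498
outer loop
vertex 0.14 0.171 -0.059
vertex 0.617 0.409 -0.629
vertex 0.706 0.004 0.032
endloop
endfacet
facet normal -0.154 0.016 0.988
outer loop
vertex 0.14 0.171 -0.059
vertex 0.706 0.004 0.032
vertex 0.843 1.531 0.029
endloop
endfacet
facet normal -0.172 -0.850 -0.498
outer loop
vertex 0.706 0.004 0.032
vertex 0.617 0.409 -0.629
vertex 1.219 0.074 -0.265
endloop
endfacet
facet normal 0.505 -0.044 0.862
outer loop
vertex 0.706 0.004 0.032
vertex 1.219 0.074 -0.265
vertex 0.843 1.531 0.029
endloop
endfacet
facet normal -0.798 -0.003 -0.602
outer loop
vertex -3.675 -2.843 0.669
vertex -4.076 -3.113 1.202
vertex -4.018 -2.4 1.121
endloop
endfacet
facet normal 0.369 0.788 -0.493
outer loop
vertex -3.675 -2.843 0.669
vertex -4.018 -2.4 1.121
vertex -2.222 -2.837 1.765
endloop
endfacet
facet normal 0.369 0.788 -0.493
outer loop
vertex -2.222 -2.837 1.765
vertex -4.018 -2.4 1.121
vertex -2.565 -2.394 2.217
endloop
endfacet
facet normal 0.798 0.002 0.603
outer loop
vertex -2.222 -2.837 1.765
vertex -2.565 -2.394 2.217
vertex -2.624 -3.107 2.298
endloop
endfacet
facet normal -0.798 -0.003 -0.602
outer loop
vertex -4.018 -2.4 1.121
vertex -4.076 -3.113 1.202
vertex -4.419 -2.67 1.654
endloop
endfacet
facet normal -0.228 0.927 0.298
outer loop
vertex -4.018 -2.4 1.121
vertex -4.419 -2.67 1.654
vertex -2.565 -2.394 2.217
endloop
endfacet
facet normal -0.228 0.927 0.297
outer loop
vertex -2.565 -2.394 2.217
vertex -4.419 -2.67 1.654
vertex -2.967 -2.664 2.75
endloop
endfacet
facet normal 0.798 0.002 0.603
outer loop
vertex -2.565 -2.394 2.217
vertex -2.967 -2.664 2.75
vertex -2.624 -3.107 2.298
endloop
endfacet
facet normal -0.798 -0.002 -0.603
outer loop
vertex -4.419 -2.67 1.654
vertex -4.076 -3.113 1.202
vertex -4.478 -3.383 1.735
endloop
endfacet
facet normal -0.597 0.139 0.790
outer loop
vertex -4.419 -2.67 1.654
vertex -4.478 -3.383 1.735
vertex -2.967 -2.664 2.75
endloop
endfacet
facet normal -0.597 0.138 0.790
outer loop
vertex -2.967 -2.664 2.75
vertex -4.478 -3.383 1.735
vertex -3.025 -3.377 2.831
endloop
endfacet
facet normal 0.798 0.003 0.602
outer loop
vertex -2.967 -2.664 2.75
vertex -3.025 -3.377 2.831
vertex -2.624 -3.107 2.298
endloop
endfacet
facet normal -0.798 -0.002 -0.603
outer loop
vertex -4.478 -3.383 1.735
vertex -4.076 -3.113 1.202
vertex -4.135 -3.826 1.283
endloop
endfacet
facet normal -0.369 -0.788 0.493
outer loop
vertex -4.478 -3.383 1.735
vertex -4.135 -3.826 1.283
vertex -3.025 -3.377 2.831
endloop
endfacet
facet normal -0.369 -0.788 0.493
outer loop
vertex -3.025 -3.377 2.831
vertex -4.135 -3.826 1.283
vertex -2.682 -3.82 2.379
endloop
endfacet
facet normal 0.798 0.003 0.602
outer loop
vertex -3.025 -3.377 2.831
vertex -2.682 -3.82 2.379
vertex -2.624 -3.107 2.298
endloop
endfacet
facet normal -0.798 -0.002 -0.603
outer loop
vertex -4.135 -3.826 1.283
vertex -4.076 -3.113 1.202
vertex -3.733 -3.556 0.75
endloop
endfacet
facet normal 0.228 -0.927 -0.297
outer loop
vertex -4.135 -3.826 1.283
vertex -3.733 -3.556 0.75
vertex -2.682 -3.82 2.379
endloop
endfacet
facet normal 0.228 -0.927 -0.298
outer loop
vertex -2.682 -3.82 2.379
vertex -3.733 -3.556 0.75
vertex -2.281 -3.55 1.846
endloop
endfacet
facet normal 0.798 0.003 0.602
outer loop
vertex -2.682 -3.82 2.379
vertex -2.281 -3.55 1.846
vertex -2.624 -3.107 2.298
endloop
endfacet
facet normal -0.798 -0.003 -0.602
outer loop
vertex -3.733 -3.556 0.75
vertex -4.076 -3.113 1.202
vertex -3.675 -2.843 0.669
endloop
endfacet
facet normal 0.597 -0.138 -0.790
outer loop
vertex -3.733 -3.556 0.75
vertex -3.675 -2.843 0.669
vertex -2.281 -3.55 1.846
endloop
endfacet
facet normal 0.597 -0.139 -0.790
outer loop
vertex -2.281 -3.55 1.846
vertex -3.675 -2.843 0.669
vertex -2.222 -2.837 1.765
endloop
endfacet
facet normal 0.798 0.002 0.603
outer loop
vertex -2.281 -3.55 1.846
vertex -2.222 -2.837 1.765
vertex -2.624 -3.107 2.298
endloop
endfacet

endsolid


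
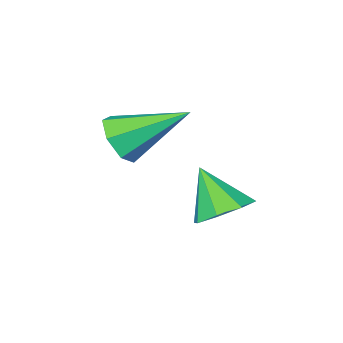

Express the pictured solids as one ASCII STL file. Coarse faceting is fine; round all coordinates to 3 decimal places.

solid 
facet normal 0.663 -0.546 -0.512
outer loop
vertex -1.616 0.16 -0.827
vertex -1.974 0.384 -1.529
vertex -1.361 0.752 -1.128
endloop
endfacet
facet normal 0.396 0.275 0.876
outer loop
vertex -1.616 0.16 -0.827
vertex -1.361 0.752 -1.128
vertex -3.346 1.516 -0.471
endloop
endfacet
facet normal 0.663 -0.547 -0.511
outer loop
vertex -1.361 0.752 -1.128
vertex -1.974 0.384 -1.529
vertex -1.567 1.067 -1.732
endloop
endfacet
facet normal 0.427 0.853 0.299
outer loop
vertex -1.361 0.752 -1.128
vertex -1.567 1.067 -1.732
vertex -3.346 1.516 -0.471
endloop
endfacet
facet normal 0.662 -0.547 -0.512
outer loop
vertex -1.567 1.067 -1.732
vertex -1.974 0.384 -1.529
vertex -2.08 0.868 -2.183
endloop
endfacet
facet normal -0.031 0.927 -0.374
outer loop
vertex -1.567 1.067 -1.732
vertex -2.08 0.868 -2.183
vertex -3.346 1.516 -0.471
endloop
endfacet
facet normal 0.663 -0.546 -0.512
outer loop
vertex -2.08 0.868 -2.183
vertex -1.974 0.384 -1.529
vertex -2.513 0.304 -2.142
endloop
endfacet
facet normal -0.634 0.441 -0.636
outer loop
vertex -2.08 0.868 -2.183
vertex -2.513 0.304 -2.142
vertex -3.346 1.516 -0.471
endloop
endfacet
facet normal 0.663 -0.546 -0.512
outer loop
vertex -2.513 0.304 -2.142
vertex -1.974 0.384 -1.529
vertex -2.54 -0.199 -1.64
endloop
endfacet
facet normal -0.927 -0.239 -0.289
outer loop
vertex -2.513 0.304 -2.142
vertex -2.54 -0.199 -1.64
vertex -3.346 1.516 -0.471
endloop
endfacet
facet normal 0.663 -0.547 -0.511
outer loop
vertex -2.54 -0.199 -1.64
vertex -1.974 0.384 -1.529
vertex -2.141 -0.263 -1.054
endloop
endfacet
facet normal -0.690 -0.600 0.404
outer loop
vertex -2.54 -0.199 -1.64
vertex -2.141 -0.263 -1.054
vertex -3.346 1.516 -0.471
endloop
endfacet
facet normal 0.662 -0.547 -0.512
outer loop
vertex -2.141 -0.263 -1.054
vertex -1.974 0.384 -1.529
vertex -1.616 0.16 -0.827
endloop
endfacet
facet normal -0.101 -0.371 0.923
outer loop
vertex -2.141 -0.263 -1.054
vertex -1.616 0.16 -0.827
vertex -3.346 1.516 -0.471
endloop
endfacet
facet normal -0.077 0.613 -0.786
outer loop
vertex -2.582 3.718 -2.833
vertex -3.188 3.21 -3.17
vertex -3.188 3.888 -2.641
endloop
endfacet
facet normal 0.374 0.373 0.849
outer loop
vertex -2.582 3.718 -2.833
vertex -3.188 3.888 -2.641
vertex -3.072 2.29 -1.99
endloop
endfacet
facet normal -0.078 0.613 -0.786
outer loop
vertex -3.188 3.888 -2.641
vertex -3.188 3.21 -3.17
vertex -3.794 3.66 -2.759
endloop
endfacet
facet normal -0.302 0.341 0.890
outer loop
vertex -3.188 3.888 -2.641
vertex -3.794 3.66 -2.759
vertex -3.072 2.29 -1.99
endloop
endfacet
facet normal -0.078 0.613 -0.786
outer loop
vertex -3.794 3.66 -2.759
vertex -3.188 3.21 -3.17
vertex -4.046 3.169 -3.117
endloop
endfacet
facet normal -0.777 -0.058 0.627
outer loop
vertex -3.794 3.66 -2.759
vertex -4.046 3.169 -3.117
vertex -3.072 2.29 -1.99
endloop
endfacet
facet normal -0.078 0.612 -0.787
outer loop
vertex -4.046 3.169 -3.117
vertex -3.188 3.21 -3.17
vertex -3.795 2.701 -3.506
endloop
endfacet
facet normal -0.778 -0.592 0.210
outer loop
vertex -4.046 3.169 -3.117
vertex -3.795 2.701 -3.506
vertex -3.072 2.29 -1.99
endloop
endfacet
facet normal -0.078 0.612 -0.787
outer loop
vertex -3.795 2.701 -3.506
vertex -3.188 3.21 -3.17
vertex -3.188 2.531 -3.698
endloop
endfacet
facet normal -0.301 -0.947 -0.113
outer loop
vertex -3.795 2.701 -3.506
vertex -3.188 2.531 -3.698
vertex -3.072 2.29 -1.99
endloop
endfacet
facet normal -0.078 0.612 -0.787
outer loop
vertex -3.188 2.531 -3.698
vertex -3.188 3.21 -3.17
vertex -2.582 2.759 -3.581
endloop
endfacet
facet normal 0.374 -0.915 -0.154
outer loop
vertex -3.188 2.531 -3.698
vertex -2.582 2.759 -3.581
vertex -3.072 2.29 -1.99
endloop
endfacet
facet normal -0.077 0.613 -0.786
outer loop
vertex -2.582 2.759 -3.581
vertex -3.188 3.21 -3.17
vertex -2.331 3.25 -3.223
endloop
endfacet
facet normal 0.850 -0.515 0.110
outer loop
vertex -2.582 2.759 -3.581
vertex -2.331 3.25 -3.223
vertex -3.072 2.29 -1.99
endloop
endfacet
facet normal -0.077 0.613 -0.786
outer loop
vertex -2.331 3.25 -3.223
vertex -3.188 3.21 -3.17
vertex -2.582 3.718 -2.833
endloop
endfacet
facet normal 0.851 0.018 0.525
outer loop
vertex -2.331 3.25 -3.223
vertex -2.582 3.718 -2.833
vertex -3.072 2.29 -1.99
endloop
endfacet

endsolid


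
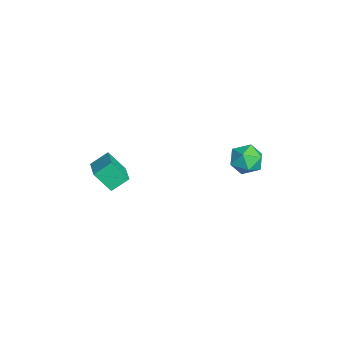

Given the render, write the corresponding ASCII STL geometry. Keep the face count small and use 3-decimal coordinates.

solid 
facet normal -0.801 -0.597 0.046
outer loop
vertex -1.029 3.673 -0.433
vertex -0.488 2.904 -0.992
vertex -0.439 2.923 0.101
endloop
endfacet
facet normal -0.770 -0.167 0.616
outer loop
vertex -1.029 3.673 -0.433
vertex -0.439 2.923 0.101
vertex -0.411 3.969 0.42
endloop
endfacet
facet normal -0.772 0.507 0.383
outer loop
vertex -1.029 3.673 -0.433
vertex -0.411 3.969 0.42
vertex -0.444 4.596 -0.476
endloop
endfacet
facet normal -0.804 0.494 -0.330
outer loop
vertex -1.029 3.673 -0.433
vertex -0.444 4.596 -0.476
vertex -0.491 3.938 -1.348
endloop
endfacet
facet normal -0.822 -0.187 -0.538
outer loop
vertex -1.029 3.673 -0.433
vertex -0.491 3.938 -1.348
vertex -0.488 2.904 -0.992
endloop
endfacet
facet normal -0.148 -0.285 0.947
outer loop
vertex -0.411 3.969 0.42
vertex -0.439 2.923 0.101
vertex 0.511 3.382 0.388
endloop
endfacet
facet normal -0.199 -0.980 0.026
outer loop
vertex -0.439 2.923 0.101
vertex -0.488 2.904 -0.992
vertex 0.464 2.724 -0.484
endloop
endfacet
facet normal -0.234 -0.317 -0.919
outer loop
vertex -0.488 2.904 -0.992
vertex -0.491 3.938 -1.348
vertex 0.431 3.351 -1.38
endloop
endfacet
facet normal -0.204 0.787 -0.583
outer loop
vertex -0.491 3.938 -1.348
vertex -0.444 4.596 -0.476
vertex 0.459 4.397 -1.061
endloop
endfacet
facet normal -0.152 0.807 0.570
outer loop
vertex -0.444 4.596 -0.476
vertex -0.411 3.969 0.42
vertex 0.508 4.416 0.032
endloop
endfacet
facet normal 0.804 -0.494 0.330
outer loop
vertex 1.049 3.647 -0.527
vertex 0.511 3.382 0.388
vertex 0.464 2.724 -0.484
endloop
endfacet
facet normal 0.772 -0.507 -0.383
outer loop
vertex 1.049 3.647 -0.527
vertex 0.464 2.724 -0.484
vertex 0.431 3.351 -1.38
endloop
endfacet
facet normal 0.770 0.167 -0.616
outer loop
vertex 1.049 3.647 -0.527
vertex 0.431 3.351 -1.38
vertex 0.459 4.397 -1.061
endloop
endfacet
facet normal 0.801 0.597 -0.046
outer loop
vertex 1.049 3.647 -0.527
vertex 0.459 4.397 -1.061
vertex 0.508 4.416 0.032
endloop
endfacet
facet normal 0.822 0.187 0.538
outer loop
vertex 1.049 3.647 -0.527
vertex 0.508 4.416 0.032
vertex 0.511 3.382 0.388
endloop
endfacet
facet normal 0.204 -0.787 0.583
outer loop
vertex 0.464 2.724 -0.484
vertex 0.511 3.382 0.388
vertex -0.439 2.923 0.101
endloop
endfacet
facet normal 0.152 -0.807 -0.570
outer loop
vertex 0.431 3.351 -1.38
vertex 0.464 2.724 -0.484
vertex -0.488 2.904 -0.992
endloop
endfacet
facet normal 0.148 0.285 -0.947
outer loop
vertex 0.459 4.397 -1.061
vertex 0.431 3.351 -1.38
vertex -0.491 3.938 -1.348
endloop
endfacet
facet normal 0.199 0.980 -0.026
outer loop
vertex 0.508 4.416 0.032
vertex 0.459 4.397 -1.061
vertex -0.444 4.596 -0.476
endloop
endfacet
facet normal 0.234 0.317 0.919
outer loop
vertex 0.511 3.382 0.388
vertex 0.508 4.416 0.032
vertex -0.411 3.969 0.42
endloop
endfacet
facet normal -0.955 -0.047 -0.293
outer loop
vertex -3.407 -4.771 -3.068
vertex -3.68 -3.726 -2.345
vertex -3.069 -3.818 -4.32
endloop
endfacet
facet normal 0.210 -0.804 -0.556
outer loop
vertex -1.36 -3.734 -3.795
vertex -3.407 -4.771 -3.068
vertex -3.069 -3.818 -4.32
endloop
endfacet
facet normal -0.955 -0.047 -0.293
outer loop
vertex -3.069 -3.818 -4.32
vertex -3.68 -3.726 -2.345
vertex -3.342 -2.772 -3.598
endloop
endfacet
facet normal 0.210 0.592 -0.778
outer loop
vertex -3.342 -2.772 -3.598
vertex -1.36 -3.734 -3.795
vertex -3.069 -3.818 -4.32
endloop
endfacet
facet normal -0.210 -0.593 0.778
outer loop
vertex -3.407 -4.771 -3.068
vertex -1.971 -3.642 -1.82
vertex -3.68 -3.726 -2.345
endloop
endfacet
facet normal 0.210 -0.804 -0.556
outer loop
vertex -1.698 -4.688 -2.542
vertex -3.407 -4.771 -3.068
vertex -1.36 -3.734 -3.795
endloop
endfacet
facet normal -0.211 -0.592 0.778
outer loop
vertex -1.698 -4.688 -2.542
vertex -1.971 -3.642 -1.82
vertex -3.407 -4.771 -3.068
endloop
endfacet
facet normal -0.210 0.804 0.556
outer loop
vertex -3.68 -3.726 -2.345
vertex -1.971 -3.642 -1.82
vertex -3.342 -2.772 -3.598
endloop
endfacet
facet normal 0.210 0.593 -0.777
outer loop
vertex -1.633 -2.689 -3.072
vertex -1.36 -3.734 -3.795
vertex -3.342 -2.772 -3.598
endloop
endfacet
facet normal -0.210 0.804 0.556
outer loop
vertex -3.342 -2.772 -3.598
vertex -1.971 -3.642 -1.82
vertex -1.633 -2.689 -3.072
endloop
endfacet
facet normal 0.955 0.047 0.293
outer loop
vertex -1.633 -2.689 -3.072
vertex -1.698 -4.688 -2.542
vertex -1.36 -3.734 -3.795
endloop
endfacet
facet normal 0.955 0.047 0.293
outer loop
vertex -1.971 -3.642 -1.82
vertex -1.698 -4.688 -2.542
vertex -1.633 -2.689 -3.072
endloop
endfacet

endsolid


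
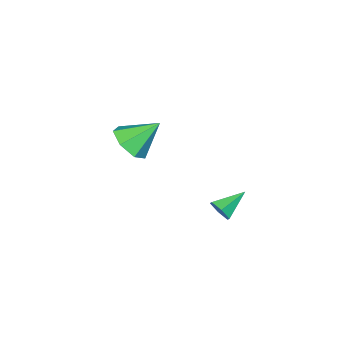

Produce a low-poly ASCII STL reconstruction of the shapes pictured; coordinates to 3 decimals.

solid 
facet normal 0.889 -0.198 -0.413
outer loop
vertex -1.662 2.236 -0.874
vertex -1.91 1.946 -1.269
vertex -1.822 2.484 -1.338
endloop
endfacet
facet normal 0.015 0.884 0.467
outer loop
vertex -1.662 2.236 -0.874
vertex -1.822 2.484 -1.338
vertex -3.03 2.194 -0.751
endloop
endfacet
facet normal 0.890 -0.198 -0.410
outer loop
vertex -1.822 2.484 -1.338
vertex -1.91 1.946 -1.269
vertex -2.069 2.193 -1.734
endloop
endfacet
facet normal -0.386 0.842 -0.378
outer loop
vertex -1.822 2.484 -1.338
vertex -2.069 2.193 -1.734
vertex -3.03 2.194 -0.751
endloop
endfacet
facet normal 0.890 -0.198 -0.410
outer loop
vertex -2.069 2.193 -1.734
vertex -1.91 1.946 -1.269
vertex -2.157 1.655 -1.665
endloop
endfacet
facet normal -0.715 0.027 -0.699
outer loop
vertex -2.069 2.193 -1.734
vertex -2.157 1.655 -1.665
vertex -3.03 2.194 -0.751
endloop
endfacet
facet normal 0.890 -0.196 -0.412
outer loop
vertex -2.157 1.655 -1.665
vertex -1.91 1.946 -1.269
vertex -1.997 1.407 -1.201
endloop
endfacet
facet normal -0.644 -0.745 -0.176
outer loop
vertex -2.157 1.655 -1.665
vertex -1.997 1.407 -1.201
vertex -3.03 2.194 -0.751
endloop
endfacet
facet normal 0.890 -0.196 -0.412
outer loop
vertex -1.997 1.407 -1.201
vertex -1.91 1.946 -1.269
vertex -1.75 1.698 -0.805
endloop
endfacet
facet normal -0.244 -0.703 0.668
outer loop
vertex -1.997 1.407 -1.201
vertex -1.75 1.698 -0.805
vertex -3.03 2.194 -0.751
endloop
endfacet
facet normal 0.889 -0.198 -0.413
outer loop
vertex -1.75 1.698 -0.805
vertex -1.91 1.946 -1.269
vertex -1.662 2.236 -0.874
endloop
endfacet
facet normal 0.086 0.113 0.990
outer loop
vertex -1.75 1.698 -0.805
vertex -1.662 2.236 -0.874
vertex -3.03 2.194 -0.751
endloop
endfacet
facet normal 0.566 -0.480 -0.670
outer loop
vertex -1.806 -2.168 -0.47
vertex -2.341 -2.912 -0.389
vertex -2.428 -2.204 -0.97
endloop
endfacet
facet normal -0.029 0.999 -0.036
outer loop
vertex -1.806 -2.168 -0.47
vertex -2.428 -2.204 -0.97
vertex -3.219 -2.168 0.649
endloop
endfacet
facet normal 0.566 -0.480 -0.670
outer loop
vertex -2.428 -2.204 -0.97
vertex -2.341 -2.912 -0.389
vertex -2.984 -2.773 -1.032
endloop
endfacet
facet normal -0.655 0.677 -0.335
outer loop
vertex -2.428 -2.204 -0.97
vertex -2.984 -2.773 -1.032
vertex -3.219 -2.168 0.649
endloop
endfacet
facet normal 0.566 -0.480 -0.670
outer loop
vertex -2.984 -2.773 -1.032
vertex -2.341 -2.912 -0.389
vertex -3.057 -3.447 -0.611
endloop
endfacet
facet normal -0.989 0.017 -0.144
outer loop
vertex -2.984 -2.773 -1.032
vertex -3.057 -3.447 -0.611
vertex -3.219 -2.168 0.649
endloop
endfacet
facet normal 0.566 -0.480 -0.670
outer loop
vertex -3.057 -3.447 -0.611
vertex -2.341 -2.912 -0.389
vertex -2.59 -3.718 -0.022
endloop
endfacet
facet normal -0.780 -0.487 0.394
outer loop
vertex -3.057 -3.447 -0.611
vertex -2.59 -3.718 -0.022
vertex -3.219 -2.168 0.649
endloop
endfacet
facet normal 0.566 -0.480 -0.670
outer loop
vertex -2.59 -3.718 -0.022
vertex -2.341 -2.912 -0.389
vertex -1.937 -3.383 0.29
endloop
endfacet
facet normal -0.185 -0.453 0.872
outer loop
vertex -2.59 -3.718 -0.022
vertex -1.937 -3.383 0.29
vertex -3.219 -2.168 0.649
endloop
endfacet
facet normal 0.566 -0.480 -0.670
outer loop
vertex -1.937 -3.383 0.29
vertex -2.341 -2.912 -0.389
vertex -1.588 -2.693 0.09
endloop
endfacet
facet normal 0.350 0.093 0.932
outer loop
vertex -1.937 -3.383 0.29
vertex -1.588 -2.693 0.09
vertex -3.219 -2.168 0.649
endloop
endfacet
facet normal 0.566 -0.480 -0.670
outer loop
vertex -1.588 -2.693 0.09
vertex -2.341 -2.912 -0.389
vertex -1.806 -2.168 -0.47
endloop
endfacet
facet normal 0.419 0.738 0.529
outer loop
vertex -1.588 -2.693 0.09
vertex -1.806 -2.168 -0.47
vertex -3.219 -2.168 0.649
endloop
endfacet

endsolid


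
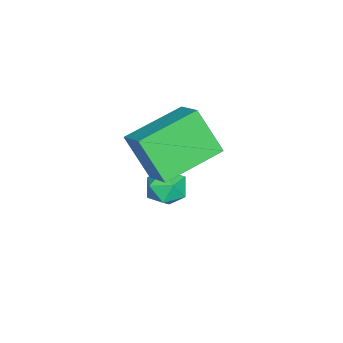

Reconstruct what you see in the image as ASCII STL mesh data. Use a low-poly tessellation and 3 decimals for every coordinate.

solid 
facet normal -0.785 0.567 0.247
outer loop
vertex -0.074 -0.45 2.604
vertex 0.692 0.346 3.21
vertex 0.132 0.48 1.124
endloop
endfacet
facet normal -0.608 -0.631 -0.481
outer loop
vertex 1.828 -0.746 0.59
vertex -0.074 -0.45 2.604
vertex 0.132 0.48 1.124
endloop
endfacet
facet normal -0.785 0.567 0.247
outer loop
vertex 0.132 0.48 1.124
vertex 0.692 0.346 3.21
vertex 0.898 1.276 1.731
endloop
endfacet
facet normal 0.117 0.528 -0.841
outer loop
vertex 0.898 1.276 1.731
vertex 1.828 -0.746 0.59
vertex 0.132 0.48 1.124
endloop
endfacet
facet normal -0.117 -0.528 0.841
outer loop
vertex -0.074 -0.45 2.604
vertex 2.388 -0.88 2.676
vertex 0.692 0.346 3.21
endloop
endfacet
facet normal -0.608 -0.631 -0.482
outer loop
vertex 1.622 -1.676 2.069
vertex -0.074 -0.45 2.604
vertex 1.828 -0.746 0.59
endloop
endfacet
facet normal -0.117 -0.529 0.841
outer loop
vertex 1.622 -1.676 2.069
vertex 2.388 -0.88 2.676
vertex -0.074 -0.45 2.604
endloop
endfacet
facet normal 0.608 0.631 0.482
outer loop
vertex 0.692 0.346 3.21
vertex 2.388 -0.88 2.676
vertex 0.898 1.276 1.731
endloop
endfacet
facet normal 0.117 0.528 -0.841
outer loop
vertex 2.594 0.05 1.196
vertex 1.828 -0.746 0.59
vertex 0.898 1.276 1.731
endloop
endfacet
facet normal 0.608 0.631 0.481
outer loop
vertex 0.898 1.276 1.731
vertex 2.388 -0.88 2.676
vertex 2.594 0.05 1.196
endloop
endfacet
facet normal 0.785 -0.567 -0.247
outer loop
vertex 2.594 0.05 1.196
vertex 1.622 -1.676 2.069
vertex 1.828 -0.746 0.59
endloop
endfacet
facet normal 0.785 -0.567 -0.247
outer loop
vertex 2.388 -0.88 2.676
vertex 1.622 -1.676 2.069
vertex 2.594 0.05 1.196
endloop
endfacet
facet normal -0.075 0.422 0.904
outer loop
vertex -0.18 -0.356 -0.844
vertex 0.053 -1.011 -0.519
vertex 0.568 -0.48 -0.724
endloop
endfacet
facet normal 0.085 0.909 0.409
outer loop
vertex -0.18 -0.356 -0.844
vertex 0.568 -0.48 -0.724
vertex 0.331 -0.162 -1.382
endloop
endfacet
facet normal -0.430 0.899 -0.085
outer loop
vertex -0.18 -0.356 -0.844
vertex 0.331 -0.162 -1.382
vertex -0.329 -0.497 -1.583
endloop
endfacet
facet normal -0.908 0.405 0.106
outer loop
vertex -0.18 -0.356 -0.844
vertex -0.329 -0.497 -1.583
vertex -0.501 -1.022 -1.05
endloop
endfacet
facet normal -0.689 0.110 0.716
outer loop
vertex -0.18 -0.356 -0.844
vertex -0.501 -1.022 -1.05
vertex 0.053 -1.011 -0.519
endloop
endfacet
facet normal 0.696 0.712 0.094
outer loop
vertex 0.331 -0.162 -1.382
vertex 0.568 -0.48 -0.724
vertex 0.881 -0.698 -1.39
endloop
endfacet
facet normal 0.437 -0.078 0.896
outer loop
vertex 0.568 -0.48 -0.724
vertex 0.053 -1.011 -0.519
vertex 0.709 -1.223 -0.857
endloop
endfacet
facet normal -0.557 -0.581 0.593
outer loop
vertex 0.053 -1.011 -0.519
vertex -0.501 -1.022 -1.05
vertex 0.049 -1.558 -1.058
endloop
endfacet
facet normal -0.913 -0.102 -0.395
outer loop
vertex -0.501 -1.022 -1.05
vertex -0.329 -0.497 -1.583
vertex -0.188 -1.24 -1.716
endloop
endfacet
facet normal -0.138 0.696 -0.705
outer loop
vertex -0.329 -0.497 -1.583
vertex 0.331 -0.162 -1.382
vertex 0.327 -0.709 -1.921
endloop
endfacet
facet normal 0.908 -0.405 -0.106
outer loop
vertex 0.56 -1.364 -1.596
vertex 0.881 -0.698 -1.39
vertex 0.709 -1.223 -0.857
endloop
endfacet
facet normal 0.430 -0.899 0.085
outer loop
vertex 0.56 -1.364 -1.596
vertex 0.709 -1.223 -0.857
vertex 0.049 -1.558 -1.058
endloop
endfacet
facet normal -0.085 -0.909 -0.409
outer loop
vertex 0.56 -1.364 -1.596
vertex 0.049 -1.558 -1.058
vertex -0.188 -1.24 -1.716
endloop
endfacet
facet normal 0.075 -0.422 -0.904
outer loop
vertex 0.56 -1.364 -1.596
vertex -0.188 -1.24 -1.716
vertex 0.327 -0.709 -1.921
endloop
endfacet
facet normal 0.689 -0.110 -0.716
outer loop
vertex 0.56 -1.364 -1.596
vertex 0.327 -0.709 -1.921
vertex 0.881 -0.698 -1.39
endloop
endfacet
facet normal 0.913 0.102 0.395
outer loop
vertex 0.709 -1.223 -0.857
vertex 0.881 -0.698 -1.39
vertex 0.568 -0.48 -0.724
endloop
endfacet
facet normal 0.138 -0.696 0.705
outer loop
vertex 0.049 -1.558 -1.058
vertex 0.709 -1.223 -0.857
vertex 0.053 -1.011 -0.519
endloop
endfacet
facet normal -0.696 -0.712 -0.094
outer loop
vertex -0.188 -1.24 -1.716
vertex 0.049 -1.558 -1.058
vertex -0.501 -1.022 -1.05
endloop
endfacet
facet normal -0.437 0.078 -0.896
outer loop
vertex 0.327 -0.709 -1.921
vertex -0.188 -1.24 -1.716
vertex -0.329 -0.497 -1.583
endloop
endfacet
facet normal 0.557 0.581 -0.593
outer loop
vertex 0.881 -0.698 -1.39
vertex 0.327 -0.709 -1.921
vertex 0.331 -0.162 -1.382
endloop
endfacet

endsolid


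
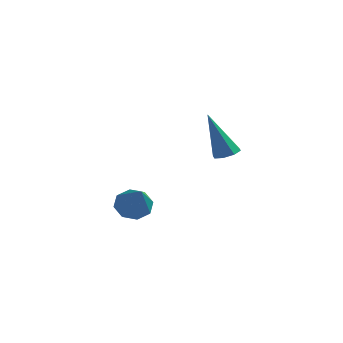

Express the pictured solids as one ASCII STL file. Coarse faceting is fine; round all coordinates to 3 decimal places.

solid 
facet normal -0.445 0.623 -0.644
outer loop
vertex -1.196 -1.714 -4.958
vertex -1.509 -1.362 -4.401
vertex -0.882 -1.293 -4.768
endloop
endfacet
facet normal 0.802 -0.397 -0.446
outer loop
vertex -1.196 -1.714 -4.958
vertex -0.882 -1.293 -4.768
vertex -0.611 -2.618 -3.099
endloop
endfacet
facet normal -0.445 0.623 -0.644
outer loop
vertex -0.882 -1.293 -4.768
vertex -1.509 -1.362 -4.401
vertex -0.936 -0.912 -4.362
endloop
endfacet
facet normal 0.985 0.168 -0.027
outer loop
vertex -0.882 -1.293 -4.768
vertex -0.936 -0.912 -4.362
vertex -0.611 -2.618 -3.099
endloop
endfacet
facet normal -0.444 0.622 -0.645
outer loop
vertex -0.936 -0.912 -4.362
vertex -1.509 -1.362 -4.401
vertex -1.325 -0.794 -3.98
endloop
endfacet
facet normal 0.674 0.518 0.526
outer loop
vertex -0.936 -0.912 -4.362
vertex -1.325 -0.794 -3.98
vertex -0.611 -2.618 -3.099
endloop
endfacet
facet normal -0.445 0.622 -0.645
outer loop
vertex -1.325 -0.794 -3.98
vertex -1.509 -1.362 -4.401
vertex -1.823 -1.009 -3.844
endloop
endfacet
facet normal 0.049 0.450 0.892
outer loop
vertex -1.325 -0.794 -3.98
vertex -1.823 -1.009 -3.844
vertex -0.611 -2.618 -3.099
endloop
endfacet
facet normal -0.444 0.622 -0.645
outer loop
vertex -1.823 -1.009 -3.844
vertex -1.509 -1.362 -4.401
vertex -2.137 -1.43 -4.034
endloop
endfacet
facet normal -0.521 0.003 0.854
outer loop
vertex -1.823 -1.009 -3.844
vertex -2.137 -1.43 -4.034
vertex -0.611 -2.618 -3.099
endloop
endfacet
facet normal -0.444 0.622 -0.645
outer loop
vertex -2.137 -1.43 -4.034
vertex -1.509 -1.362 -4.401
vertex -2.083 -1.811 -4.439
endloop
endfacet
facet normal -0.704 -0.562 0.435
outer loop
vertex -2.137 -1.43 -4.034
vertex -2.083 -1.811 -4.439
vertex -0.611 -2.618 -3.099
endloop
endfacet
facet normal -0.444 0.623 -0.644
outer loop
vertex -2.083 -1.811 -4.439
vertex -1.509 -1.362 -4.401
vertex -1.693 -1.929 -4.822
endloop
endfacet
facet normal -0.392 -0.912 -0.118
outer loop
vertex -2.083 -1.811 -4.439
vertex -1.693 -1.929 -4.822
vertex -0.611 -2.618 -3.099
endloop
endfacet
facet normal -0.445 0.622 -0.644
outer loop
vertex -1.693 -1.929 -4.822
vertex -1.509 -1.362 -4.401
vertex -1.196 -1.714 -4.958
endloop
endfacet
facet normal 0.233 -0.844 -0.484
outer loop
vertex -1.693 -1.929 -4.822
vertex -1.196 -1.714 -4.958
vertex -0.611 -2.618 -3.099
endloop
endfacet
facet normal 0.338 0.097 -0.936
outer loop
vertex 0.861 2.997 -2.9
vertex 0.332 2.922 -3.099
vertex 0.643 3.373 -2.94
endloop
endfacet
facet normal 0.691 0.460 0.557
outer loop
vertex 0.861 2.997 -2.9
vertex 0.643 3.373 -2.94
vertex -0.372 2.718 -1.141
endloop
endfacet
facet normal 0.337 0.098 -0.937
outer loop
vertex 0.643 3.373 -2.94
vertex 0.332 2.922 -3.099
vertex 0.243 3.485 -3.072
endloop
endfacet
facet normal 0.122 0.908 0.400
outer loop
vertex 0.643 3.373 -2.94
vertex 0.243 3.485 -3.072
vertex -0.372 2.718 -1.141
endloop
endfacet
facet normal 0.337 0.098 -0.936
outer loop
vertex 0.243 3.485 -3.072
vertex 0.332 2.922 -3.099
vertex -0.105 3.267 -3.22
endloop
endfacet
facet normal -0.568 0.811 0.141
outer loop
vertex 0.243 3.485 -3.072
vertex -0.105 3.267 -3.22
vertex -0.372 2.718 -1.141
endloop
endfacet
facet normal 0.337 0.098 -0.936
outer loop
vertex -0.105 3.267 -3.22
vertex 0.332 2.922 -3.099
vertex -0.197 2.848 -3.297
endloop
endfacet
facet normal -0.972 0.225 -0.065
outer loop
vertex -0.105 3.267 -3.22
vertex -0.197 2.848 -3.297
vertex -0.372 2.718 -1.141
endloop
endfacet
facet normal 0.337 0.098 -0.936
outer loop
vertex -0.197 2.848 -3.297
vertex 0.332 2.922 -3.099
vertex 0.021 2.472 -3.258
endloop
endfacet
facet normal -0.856 -0.507 -0.100
outer loop
vertex -0.197 2.848 -3.297
vertex 0.021 2.472 -3.258
vertex -0.372 2.718 -1.141
endloop
endfacet
facet normal 0.338 0.097 -0.936
outer loop
vertex 0.021 2.472 -3.258
vertex 0.332 2.922 -3.099
vertex 0.421 2.36 -3.125
endloop
endfacet
facet normal -0.287 -0.956 0.058
outer loop
vertex 0.021 2.472 -3.258
vertex 0.421 2.36 -3.125
vertex -0.372 2.718 -1.141
endloop
endfacet
facet normal 0.338 0.097 -0.936
outer loop
vertex 0.421 2.36 -3.125
vertex 0.332 2.922 -3.099
vertex 0.769 2.577 -2.977
endloop
endfacet
facet normal 0.402 -0.860 0.316
outer loop
vertex 0.421 2.36 -3.125
vertex 0.769 2.577 -2.977
vertex -0.372 2.718 -1.141
endloop
endfacet
facet normal 0.338 0.097 -0.936
outer loop
vertex 0.769 2.577 -2.977
vertex 0.332 2.922 -3.099
vertex 0.861 2.997 -2.9
endloop
endfacet
facet normal 0.808 -0.273 0.523
outer loop
vertex 0.769 2.577 -2.977
vertex 0.861 2.997 -2.9
vertex -0.372 2.718 -1.141
endloop
endfacet

endsolid


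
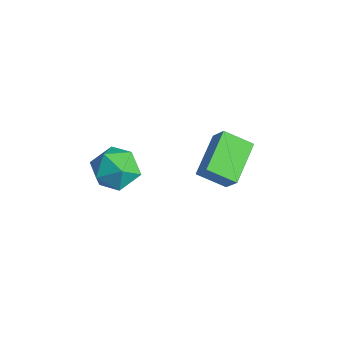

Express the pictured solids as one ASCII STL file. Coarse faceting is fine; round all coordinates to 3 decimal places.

solid 
facet normal -0.423 0.802 0.422
outer loop
vertex -1.422 0.185 -2.977
vertex -2.072 -0.506 -2.316
vertex -1.036 -0.156 -1.942
endloop
endfacet
facet normal 0.246 0.944 0.219
outer loop
vertex -1.422 0.185 -2.977
vertex -1.036 -0.156 -1.942
vertex -0.317 -0.133 -2.848
endloop
endfacet
facet normal 0.294 0.825 -0.483
outer loop
vertex -1.422 0.185 -2.977
vertex -0.317 -0.133 -2.848
vertex -0.91 -0.469 -3.782
endloop
endfacet
facet normal -0.346 0.608 -0.714
outer loop
vertex -1.422 0.185 -2.977
vertex -0.91 -0.469 -3.782
vertex -1.995 -0.7 -3.453
endloop
endfacet
facet normal -0.789 0.594 -0.155
outer loop
vertex -1.422 0.185 -2.977
vertex -1.995 -0.7 -3.453
vertex -2.072 -0.506 -2.316
endloop
endfacet
facet normal 0.679 0.485 0.551
outer loop
vertex -0.317 -0.133 -2.848
vertex -1.036 -0.156 -1.942
vertex -0.285 -1.02 -2.107
endloop
endfacet
facet normal -0.403 0.255 0.879
outer loop
vertex -1.036 -0.156 -1.942
vertex -2.072 -0.506 -2.316
vertex -1.37 -1.251 -1.778
endloop
endfacet
facet normal -0.995 -0.081 -0.054
outer loop
vertex -2.072 -0.506 -2.316
vertex -1.995 -0.7 -3.453
vertex -1.963 -1.587 -2.712
endloop
endfacet
facet normal -0.278 -0.059 -0.959
outer loop
vertex -1.995 -0.7 -3.453
vertex -0.91 -0.469 -3.782
vertex -1.244 -1.564 -3.618
endloop
endfacet
facet normal 0.757 0.291 -0.585
outer loop
vertex -0.91 -0.469 -3.782
vertex -0.317 -0.133 -2.848
vertex -0.208 -1.214 -3.244
endloop
endfacet
facet normal 0.346 -0.608 0.714
outer loop
vertex -0.858 -1.905 -2.583
vertex -0.285 -1.02 -2.107
vertex -1.37 -1.251 -1.778
endloop
endfacet
facet normal -0.294 -0.825 0.483
outer loop
vertex -0.858 -1.905 -2.583
vertex -1.37 -1.251 -1.778
vertex -1.963 -1.587 -2.712
endloop
endfacet
facet normal -0.246 -0.944 -0.219
outer loop
vertex -0.858 -1.905 -2.583
vertex -1.963 -1.587 -2.712
vertex -1.244 -1.564 -3.618
endloop
endfacet
facet normal 0.423 -0.802 -0.422
outer loop
vertex -0.858 -1.905 -2.583
vertex -1.244 -1.564 -3.618
vertex -0.208 -1.214 -3.244
endloop
endfacet
facet normal 0.789 -0.594 0.155
outer loop
vertex -0.858 -1.905 -2.583
vertex -0.208 -1.214 -3.244
vertex -0.285 -1.02 -2.107
endloop
endfacet
facet normal 0.278 0.059 0.959
outer loop
vertex -1.37 -1.251 -1.778
vertex -0.285 -1.02 -2.107
vertex -1.036 -0.156 -1.942
endloop
endfacet
facet normal -0.757 -0.291 0.585
outer loop
vertex -1.963 -1.587 -2.712
vertex -1.37 -1.251 -1.778
vertex -2.072 -0.506 -2.316
endloop
endfacet
facet normal -0.679 -0.485 -0.551
outer loop
vertex -1.244 -1.564 -3.618
vertex -1.963 -1.587 -2.712
vertex -1.995 -0.7 -3.453
endloop
endfacet
facet normal 0.403 -0.255 -0.879
outer loop
vertex -0.208 -1.214 -3.244
vertex -1.244 -1.564 -3.618
vertex -0.91 -0.469 -3.782
endloop
endfacet
facet normal 0.995 0.081 0.054
outer loop
vertex -0.285 -1.02 -2.107
vertex -0.208 -1.214 -3.244
vertex -0.317 -0.133 -2.848
endloop
endfacet
facet normal -0.601 -0.058 -0.797
outer loop
vertex -1.326 3.911 -3.276
vertex -0.499 4.879 -3.97
vertex -0.151 2.352 -4.05
endloop
endfacet
facet normal -0.570 -0.667 0.479
outer loop
vertex 0.559 2.421 -3.11
vertex -1.326 3.911 -3.276
vertex -0.151 2.352 -4.05
endloop
endfacet
facet normal -0.601 -0.058 -0.797
outer loop
vertex -0.151 2.352 -4.05
vertex -0.499 4.879 -3.97
vertex 0.676 3.32 -4.744
endloop
endfacet
facet normal 0.560 -0.742 -0.368
outer loop
vertex 0.676 3.32 -4.744
vertex 0.559 2.421 -3.11
vertex -0.151 2.352 -4.05
endloop
endfacet
facet normal -0.560 0.742 0.368
outer loop
vertex -1.326 3.911 -3.276
vertex 0.211 4.948 -3.03
vertex -0.499 4.879 -3.97
endloop
endfacet
facet normal -0.570 -0.667 0.479
outer loop
vertex -0.616 3.98 -2.336
vertex -1.326 3.911 -3.276
vertex 0.559 2.421 -3.11
endloop
endfacet
facet normal -0.560 0.742 0.368
outer loop
vertex -0.616 3.98 -2.336
vertex 0.211 4.948 -3.03
vertex -1.326 3.911 -3.276
endloop
endfacet
facet normal 0.570 0.667 -0.479
outer loop
vertex -0.499 4.879 -3.97
vertex 0.211 4.948 -3.03
vertex 0.676 3.32 -4.744
endloop
endfacet
facet normal 0.560 -0.742 -0.368
outer loop
vertex 1.386 3.389 -3.804
vertex 0.559 2.421 -3.11
vertex 0.676 3.32 -4.744
endloop
endfacet
facet normal 0.570 0.667 -0.479
outer loop
vertex 0.676 3.32 -4.744
vertex 0.211 4.948 -3.03
vertex 1.386 3.389 -3.804
endloop
endfacet
facet normal 0.601 0.058 0.797
outer loop
vertex 1.386 3.389 -3.804
vertex -0.616 3.98 -2.336
vertex 0.559 2.421 -3.11
endloop
endfacet
facet normal 0.601 0.058 0.797
outer loop
vertex 0.211 4.948 -3.03
vertex -0.616 3.98 -2.336
vertex 1.386 3.389 -3.804
endloop
endfacet

endsolid
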